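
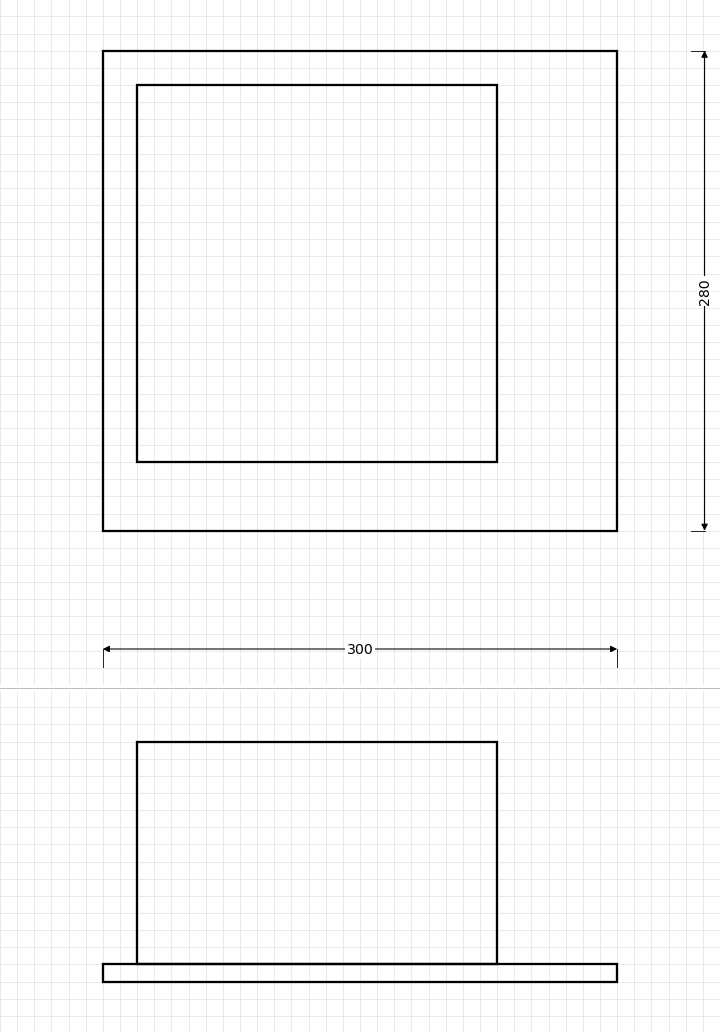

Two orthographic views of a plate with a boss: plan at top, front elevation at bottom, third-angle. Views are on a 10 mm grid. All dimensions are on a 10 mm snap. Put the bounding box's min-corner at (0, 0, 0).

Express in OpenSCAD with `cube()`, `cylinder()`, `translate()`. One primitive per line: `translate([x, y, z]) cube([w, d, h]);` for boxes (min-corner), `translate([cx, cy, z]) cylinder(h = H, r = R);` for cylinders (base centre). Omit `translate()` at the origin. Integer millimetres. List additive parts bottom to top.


cube([300, 280, 10]);
translate([20, 40, 10]) cube([210, 220, 130]);


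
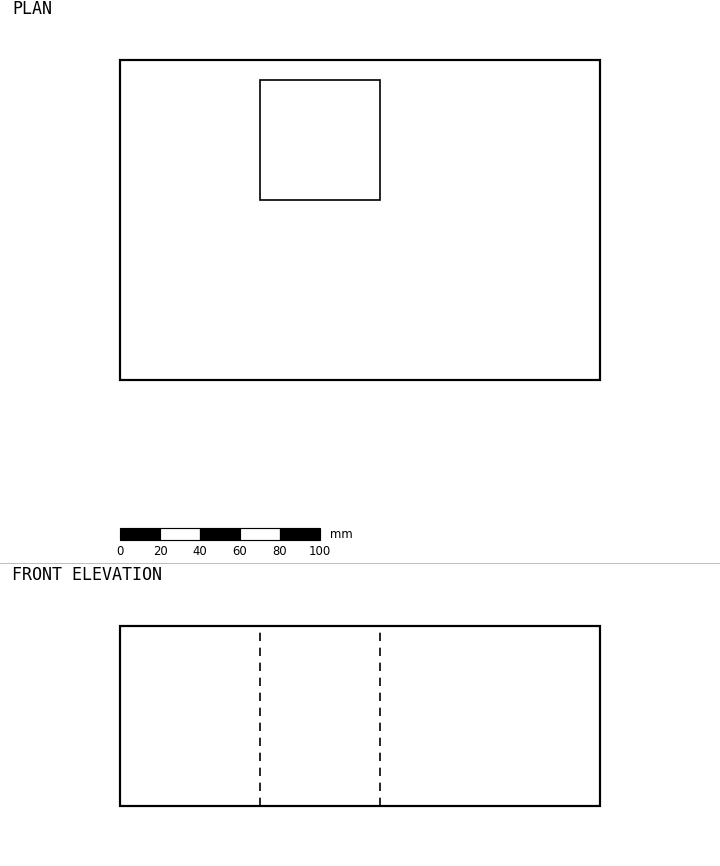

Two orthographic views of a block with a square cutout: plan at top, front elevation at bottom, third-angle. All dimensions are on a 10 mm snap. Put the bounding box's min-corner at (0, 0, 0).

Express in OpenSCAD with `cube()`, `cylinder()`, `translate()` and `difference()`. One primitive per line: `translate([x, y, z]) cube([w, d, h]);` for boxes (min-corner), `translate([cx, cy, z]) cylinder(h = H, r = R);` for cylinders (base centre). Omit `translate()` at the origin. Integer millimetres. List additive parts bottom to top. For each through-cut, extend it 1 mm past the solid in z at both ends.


difference() {
  cube([240, 160, 90]);
  translate([70, 90, -1]) cube([60, 60, 92]);
}


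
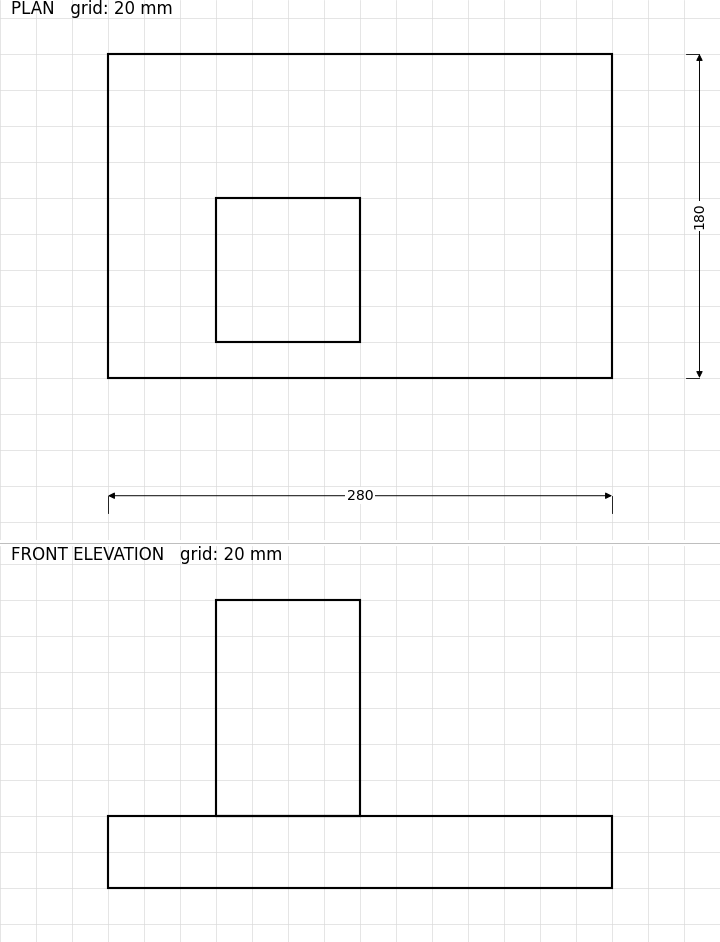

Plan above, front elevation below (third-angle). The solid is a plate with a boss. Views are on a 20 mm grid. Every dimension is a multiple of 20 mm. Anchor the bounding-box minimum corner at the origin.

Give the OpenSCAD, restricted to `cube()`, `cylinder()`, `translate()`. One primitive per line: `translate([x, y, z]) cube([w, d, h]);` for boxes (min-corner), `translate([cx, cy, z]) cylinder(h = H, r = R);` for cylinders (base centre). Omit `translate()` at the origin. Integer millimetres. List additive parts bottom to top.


cube([280, 180, 40]);
translate([60, 20, 40]) cube([80, 80, 120]);


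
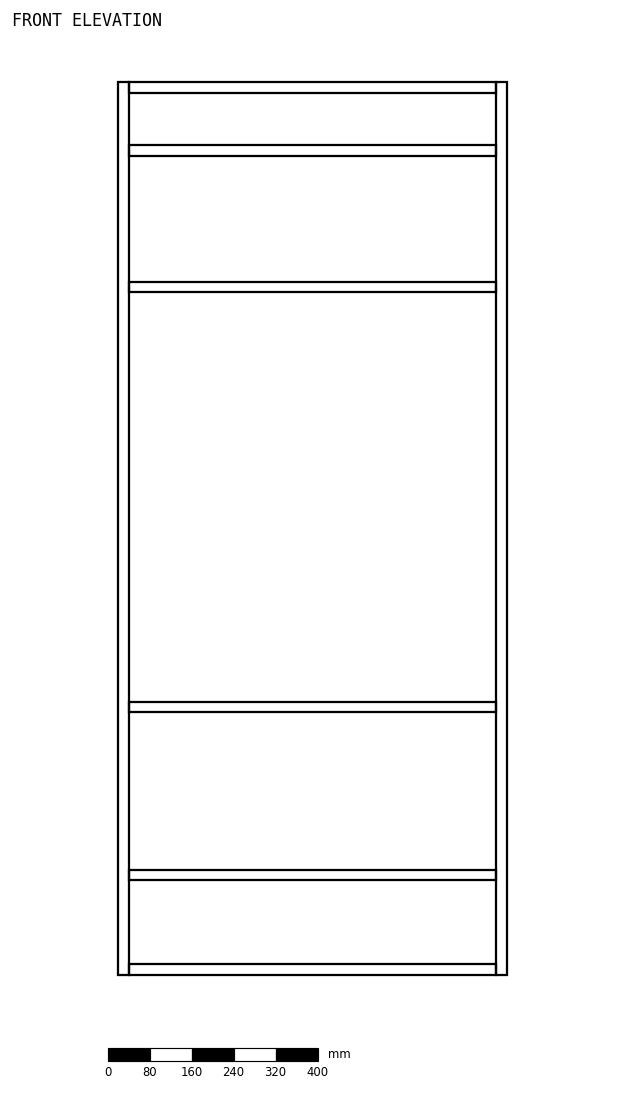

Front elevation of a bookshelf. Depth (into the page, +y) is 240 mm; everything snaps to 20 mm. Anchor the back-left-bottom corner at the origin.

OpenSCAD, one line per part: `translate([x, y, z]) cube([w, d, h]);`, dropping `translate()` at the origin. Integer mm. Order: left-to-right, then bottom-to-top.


cube([20, 240, 1700]);
translate([20, 0, 0]) cube([700, 240, 20]);
translate([20, 0, 180]) cube([700, 240, 20]);
translate([20, 0, 500]) cube([700, 240, 20]);
translate([20, 0, 1300]) cube([700, 240, 20]);
translate([20, 0, 1560]) cube([700, 240, 20]);
translate([20, 0, 1680]) cube([700, 240, 20]);
translate([720, 0, 0]) cube([20, 240, 1700]);


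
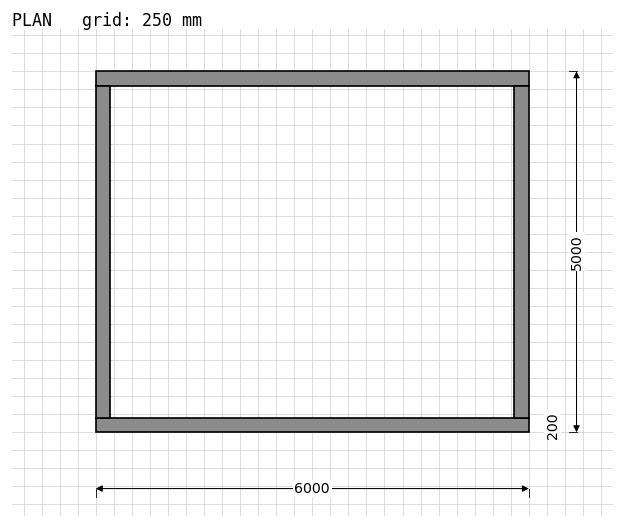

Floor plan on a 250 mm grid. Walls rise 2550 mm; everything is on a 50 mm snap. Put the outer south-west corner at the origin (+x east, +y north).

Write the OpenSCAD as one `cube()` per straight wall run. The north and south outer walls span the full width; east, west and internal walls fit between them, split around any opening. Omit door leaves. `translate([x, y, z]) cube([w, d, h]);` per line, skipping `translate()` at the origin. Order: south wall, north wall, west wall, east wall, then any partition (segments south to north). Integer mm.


cube([6000, 200, 2550]);
translate([0, 4800, 0]) cube([6000, 200, 2550]);
translate([0, 200, 0]) cube([200, 4600, 2550]);
translate([5800, 200, 0]) cube([200, 4600, 2550]);


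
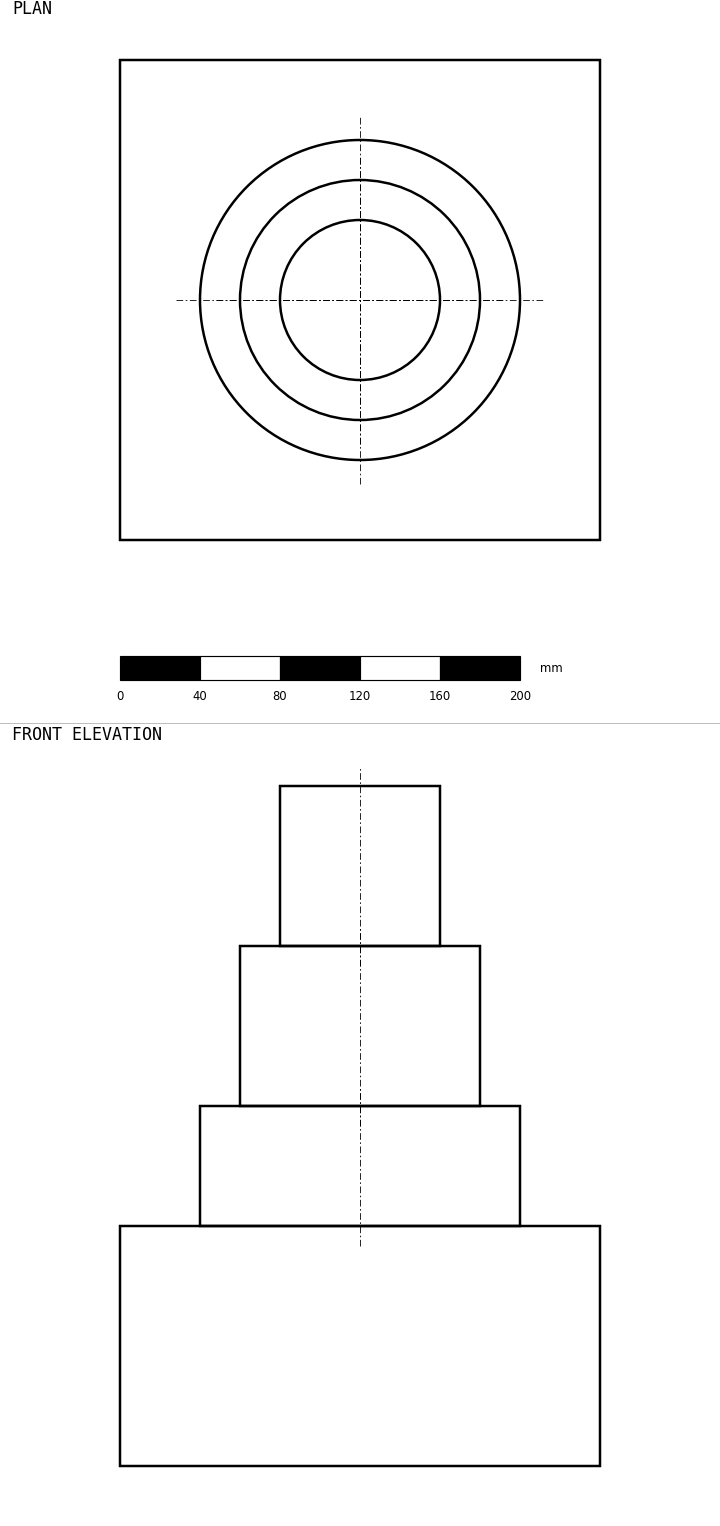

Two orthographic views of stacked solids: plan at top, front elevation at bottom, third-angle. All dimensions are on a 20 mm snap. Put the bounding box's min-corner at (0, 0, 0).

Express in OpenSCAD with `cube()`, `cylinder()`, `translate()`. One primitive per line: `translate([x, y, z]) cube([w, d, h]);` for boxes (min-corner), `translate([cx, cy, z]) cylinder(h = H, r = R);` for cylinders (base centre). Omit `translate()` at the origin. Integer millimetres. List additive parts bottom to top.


cube([240, 240, 120]);
translate([120, 120, 120]) cylinder(h = 60, r = 80);
translate([120, 120, 180]) cylinder(h = 80, r = 60);
translate([120, 120, 260]) cylinder(h = 80, r = 40);


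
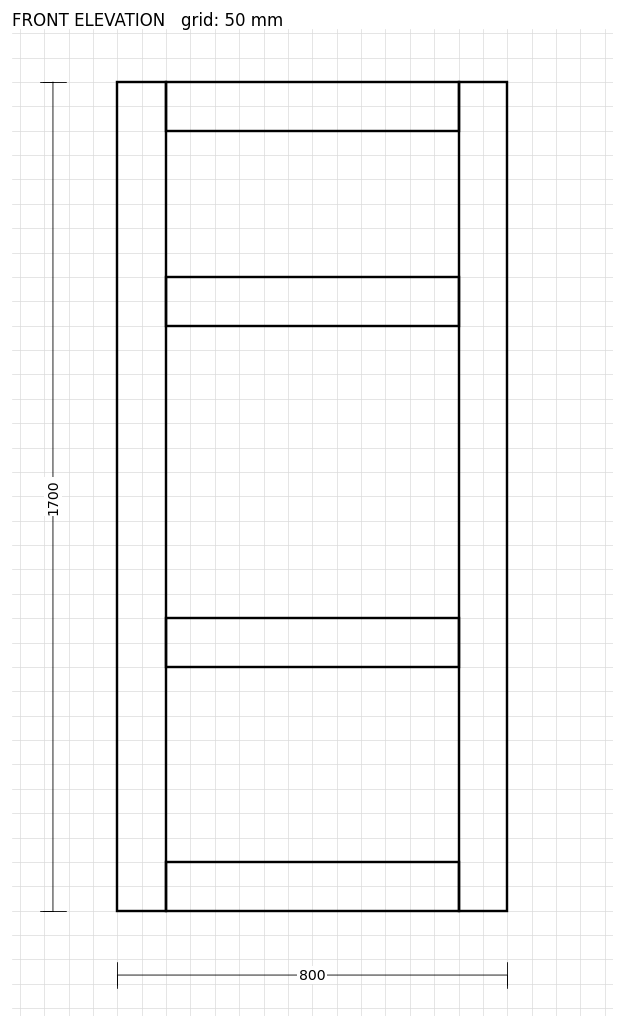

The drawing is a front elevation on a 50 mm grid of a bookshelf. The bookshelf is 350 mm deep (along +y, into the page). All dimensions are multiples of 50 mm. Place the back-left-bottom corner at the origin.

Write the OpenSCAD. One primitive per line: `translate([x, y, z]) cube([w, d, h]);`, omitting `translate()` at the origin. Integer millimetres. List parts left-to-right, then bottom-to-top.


cube([100, 350, 1700]);
translate([100, 0, 0]) cube([600, 350, 100]);
translate([100, 0, 500]) cube([600, 350, 100]);
translate([100, 0, 1200]) cube([600, 350, 100]);
translate([100, 0, 1600]) cube([600, 350, 100]);
translate([700, 0, 0]) cube([100, 350, 1700]);


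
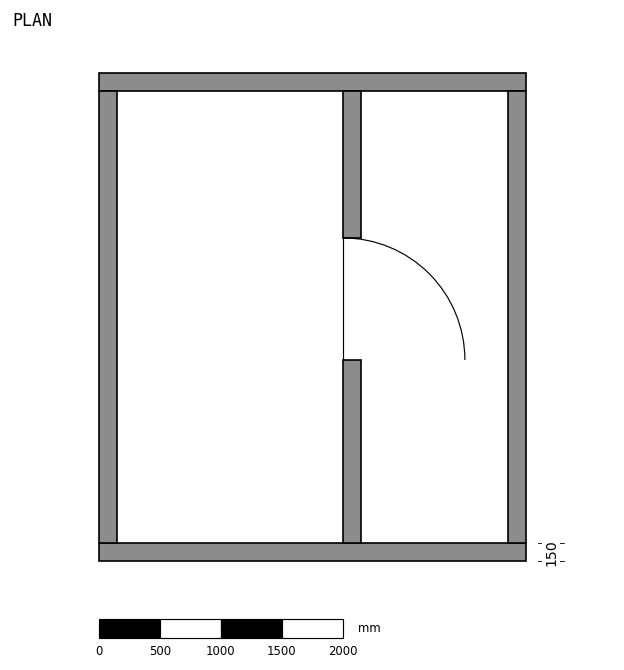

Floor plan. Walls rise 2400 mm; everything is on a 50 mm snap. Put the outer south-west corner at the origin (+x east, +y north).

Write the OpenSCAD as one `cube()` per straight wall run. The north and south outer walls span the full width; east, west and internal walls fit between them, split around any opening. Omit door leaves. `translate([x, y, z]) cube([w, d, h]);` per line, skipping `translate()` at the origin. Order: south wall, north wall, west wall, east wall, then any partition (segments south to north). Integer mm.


cube([3500, 150, 2400]);
translate([0, 3850, 0]) cube([3500, 150, 2400]);
translate([0, 150, 0]) cube([150, 3700, 2400]);
translate([3350, 150, 0]) cube([150, 3700, 2400]);
translate([2000, 150, 0]) cube([150, 1500, 2400]);
translate([2000, 2650, 0]) cube([150, 1200, 2400]);


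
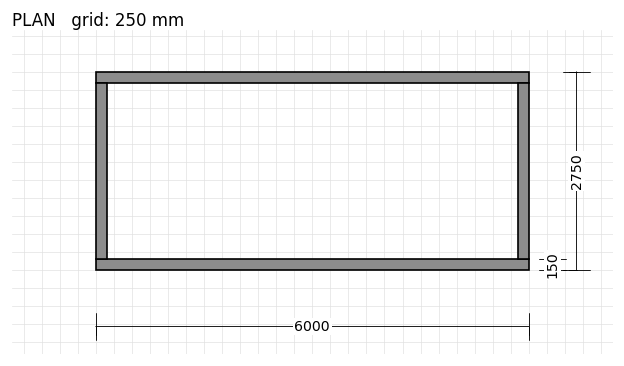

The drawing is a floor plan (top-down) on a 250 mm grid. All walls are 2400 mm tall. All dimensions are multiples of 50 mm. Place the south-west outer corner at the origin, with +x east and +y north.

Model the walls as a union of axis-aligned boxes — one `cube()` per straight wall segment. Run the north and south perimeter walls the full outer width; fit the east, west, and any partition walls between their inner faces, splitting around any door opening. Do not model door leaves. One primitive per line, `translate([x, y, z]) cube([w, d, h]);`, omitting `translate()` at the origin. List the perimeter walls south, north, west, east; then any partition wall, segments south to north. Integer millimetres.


cube([6000, 150, 2400]);
translate([0, 2600, 0]) cube([6000, 150, 2400]);
translate([0, 150, 0]) cube([150, 2450, 2400]);
translate([5850, 150, 0]) cube([150, 2450, 2400]);


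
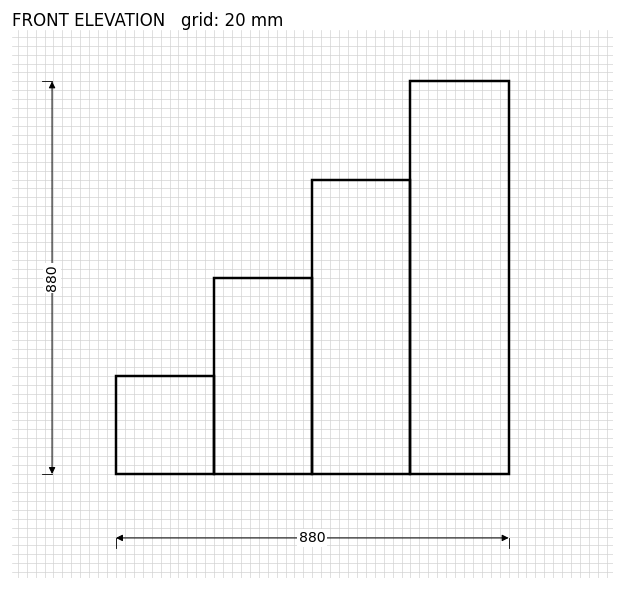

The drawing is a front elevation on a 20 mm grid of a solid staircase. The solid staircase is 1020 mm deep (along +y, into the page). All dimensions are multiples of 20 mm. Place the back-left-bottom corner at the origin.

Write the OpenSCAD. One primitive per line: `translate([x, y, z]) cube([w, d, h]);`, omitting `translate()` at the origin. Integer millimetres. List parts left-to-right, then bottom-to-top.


cube([220, 1020, 220]);
translate([220, 0, 0]) cube([220, 1020, 440]);
translate([440, 0, 0]) cube([220, 1020, 660]);
translate([660, 0, 0]) cube([220, 1020, 880]);


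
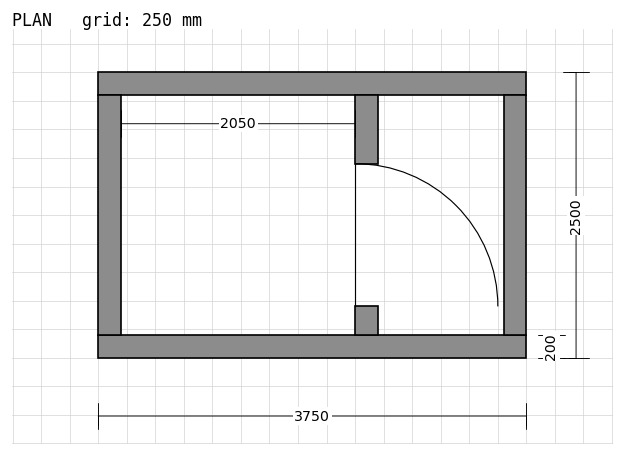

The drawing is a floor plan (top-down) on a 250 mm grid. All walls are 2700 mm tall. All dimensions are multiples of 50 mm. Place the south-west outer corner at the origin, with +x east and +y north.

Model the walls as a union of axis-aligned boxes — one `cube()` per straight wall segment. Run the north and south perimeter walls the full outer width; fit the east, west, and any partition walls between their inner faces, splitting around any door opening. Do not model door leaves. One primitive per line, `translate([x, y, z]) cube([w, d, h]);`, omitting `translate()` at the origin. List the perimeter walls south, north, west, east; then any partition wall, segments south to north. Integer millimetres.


cube([3750, 200, 2700]);
translate([0, 2300, 0]) cube([3750, 200, 2700]);
translate([0, 200, 0]) cube([200, 2100, 2700]);
translate([3550, 200, 0]) cube([200, 2100, 2700]);
translate([2250, 200, 0]) cube([200, 250, 2700]);
translate([2250, 1700, 0]) cube([200, 600, 2700]);


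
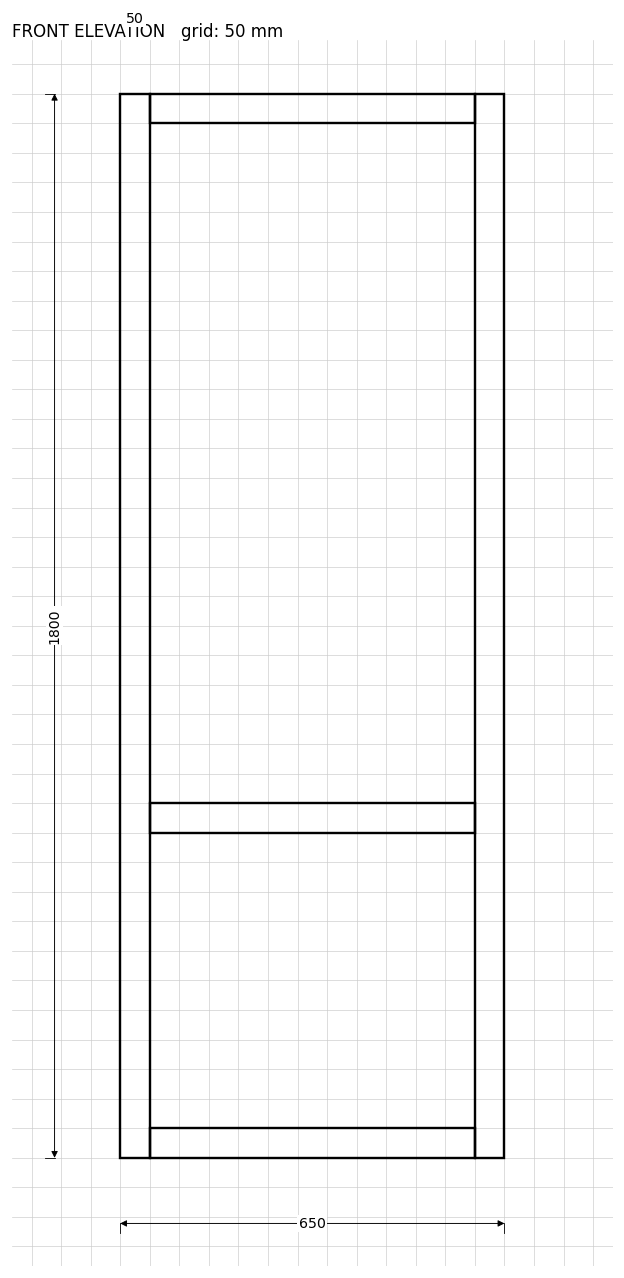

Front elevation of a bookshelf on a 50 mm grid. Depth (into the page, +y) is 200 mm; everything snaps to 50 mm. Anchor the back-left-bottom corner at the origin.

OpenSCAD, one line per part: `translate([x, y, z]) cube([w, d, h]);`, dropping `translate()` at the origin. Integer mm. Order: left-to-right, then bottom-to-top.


cube([50, 200, 1800]);
translate([50, 0, 0]) cube([550, 200, 50]);
translate([50, 0, 550]) cube([550, 200, 50]);
translate([50, 0, 1750]) cube([550, 200, 50]);
translate([600, 0, 0]) cube([50, 200, 1800]);


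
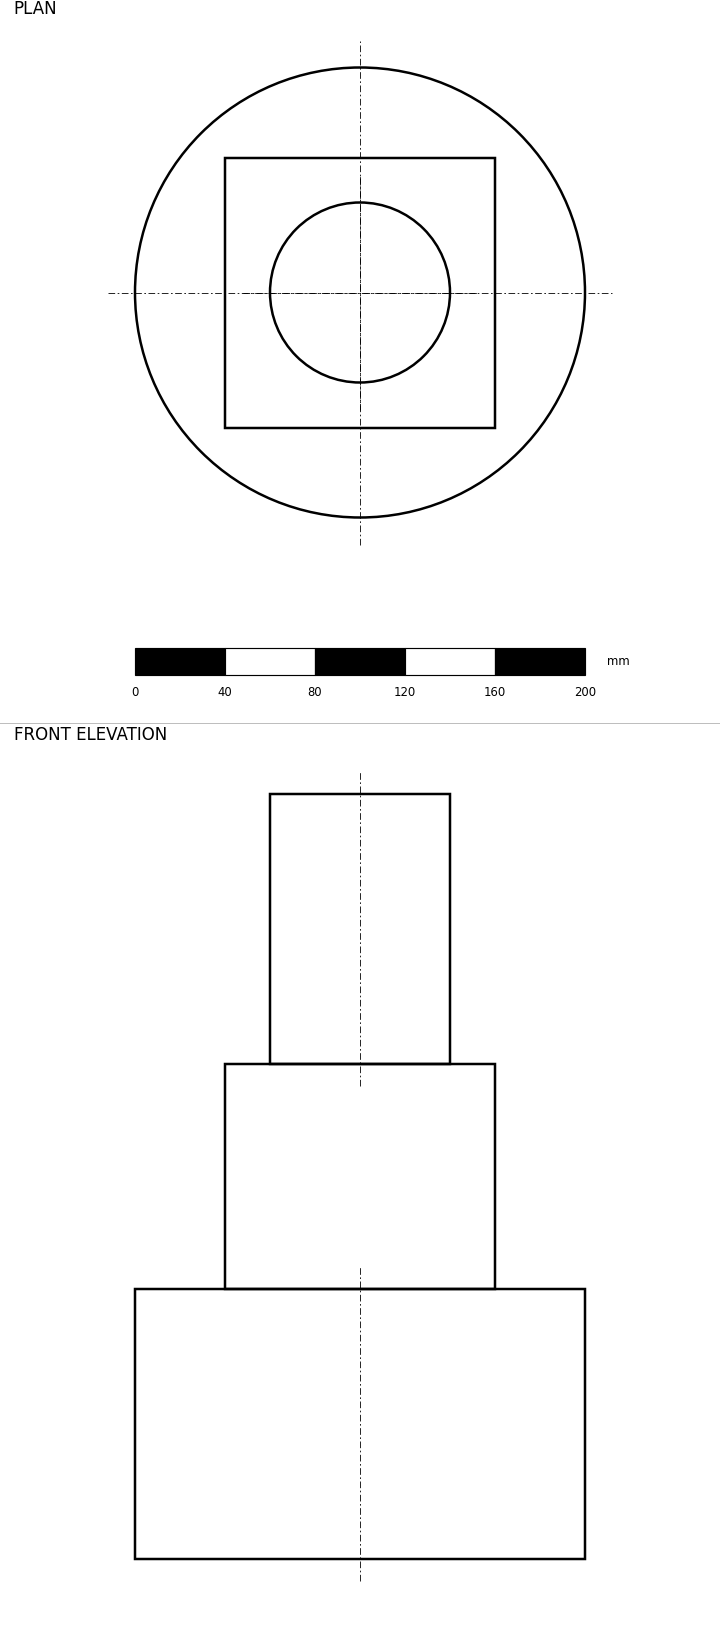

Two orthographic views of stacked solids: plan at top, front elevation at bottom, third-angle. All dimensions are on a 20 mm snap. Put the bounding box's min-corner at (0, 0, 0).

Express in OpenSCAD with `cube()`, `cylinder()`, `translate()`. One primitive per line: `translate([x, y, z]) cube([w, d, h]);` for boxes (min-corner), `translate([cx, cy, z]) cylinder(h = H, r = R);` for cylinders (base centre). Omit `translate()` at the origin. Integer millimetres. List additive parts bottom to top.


translate([100, 100, 0]) cylinder(h = 120, r = 100);
translate([40, 40, 120]) cube([120, 120, 100]);
translate([100, 100, 220]) cylinder(h = 120, r = 40);


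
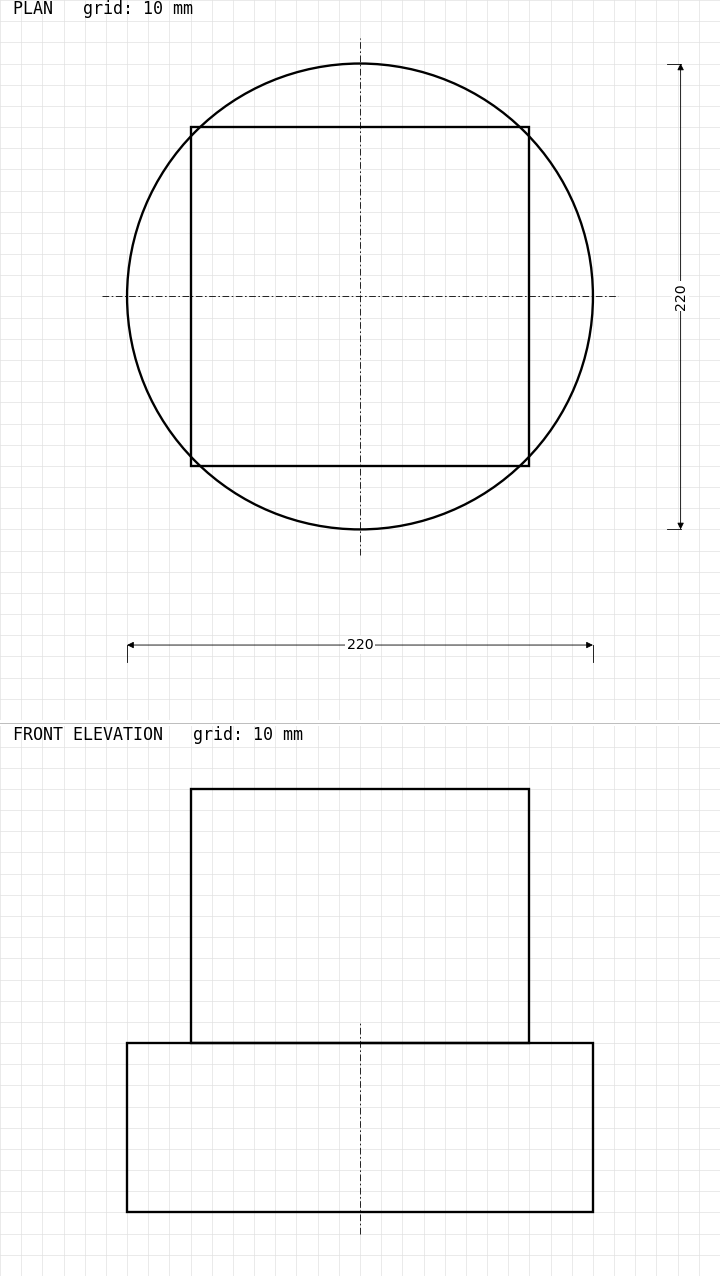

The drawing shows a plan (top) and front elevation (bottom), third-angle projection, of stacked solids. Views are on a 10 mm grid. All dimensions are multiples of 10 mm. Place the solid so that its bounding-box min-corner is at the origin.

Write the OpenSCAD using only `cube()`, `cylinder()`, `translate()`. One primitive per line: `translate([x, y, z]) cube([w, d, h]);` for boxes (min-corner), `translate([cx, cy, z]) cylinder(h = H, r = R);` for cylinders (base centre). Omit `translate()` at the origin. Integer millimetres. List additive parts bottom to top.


translate([110, 110, 0]) cylinder(h = 80, r = 110);
translate([30, 30, 80]) cube([160, 160, 120]);


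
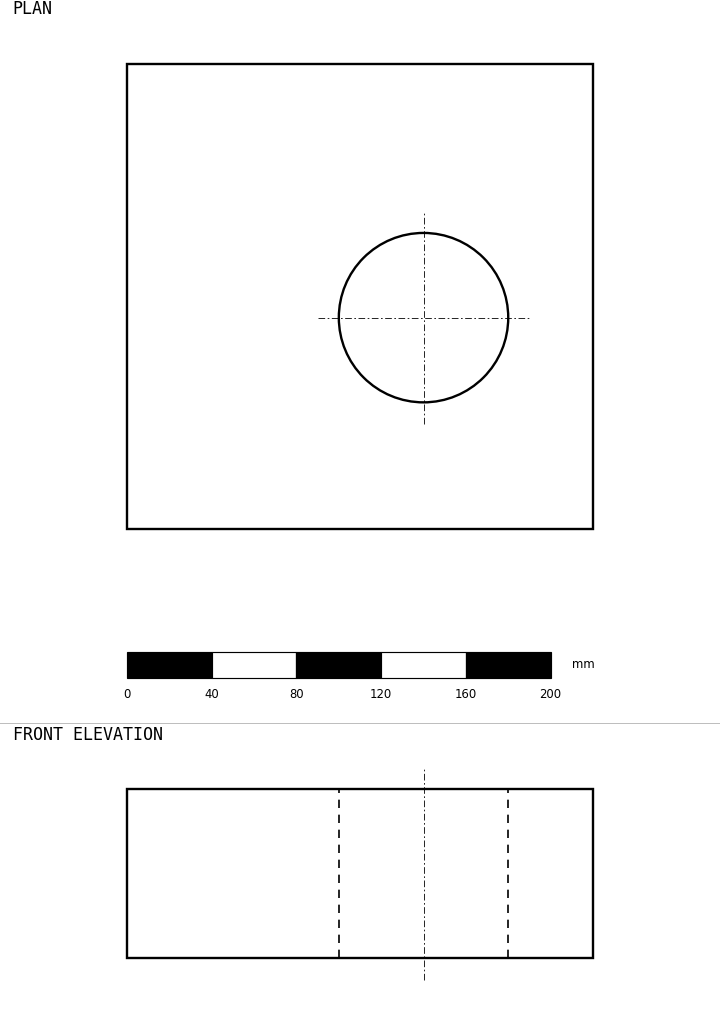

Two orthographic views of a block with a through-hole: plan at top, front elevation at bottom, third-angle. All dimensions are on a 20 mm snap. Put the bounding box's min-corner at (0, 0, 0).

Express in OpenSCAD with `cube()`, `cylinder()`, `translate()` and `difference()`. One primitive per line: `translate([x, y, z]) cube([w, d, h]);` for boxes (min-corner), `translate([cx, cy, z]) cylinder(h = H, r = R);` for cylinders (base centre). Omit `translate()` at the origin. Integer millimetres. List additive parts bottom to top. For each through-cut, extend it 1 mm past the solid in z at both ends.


difference() {
  cube([220, 220, 80]);
  translate([140, 100, -1]) cylinder(h = 82, r = 40);
}


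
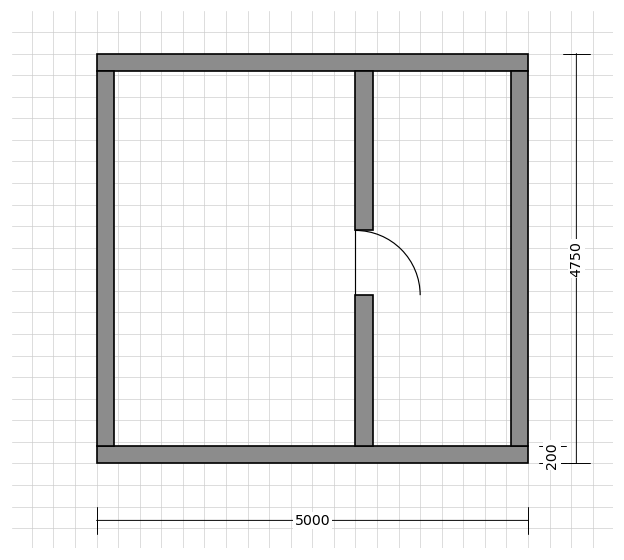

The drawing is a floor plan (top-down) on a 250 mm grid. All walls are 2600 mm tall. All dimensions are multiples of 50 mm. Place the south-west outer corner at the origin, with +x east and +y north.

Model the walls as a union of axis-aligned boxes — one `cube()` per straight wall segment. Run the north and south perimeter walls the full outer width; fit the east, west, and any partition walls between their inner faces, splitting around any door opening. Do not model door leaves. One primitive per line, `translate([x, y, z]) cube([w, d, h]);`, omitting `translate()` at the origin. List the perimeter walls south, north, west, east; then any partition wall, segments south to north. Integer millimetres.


cube([5000, 200, 2600]);
translate([0, 4550, 0]) cube([5000, 200, 2600]);
translate([0, 200, 0]) cube([200, 4350, 2600]);
translate([4800, 200, 0]) cube([200, 4350, 2600]);
translate([3000, 200, 0]) cube([200, 1750, 2600]);
translate([3000, 2700, 0]) cube([200, 1850, 2600]);


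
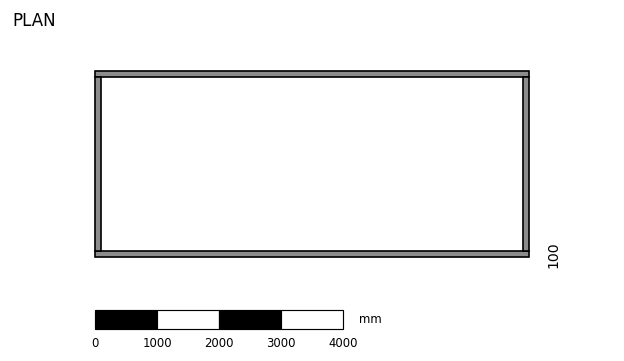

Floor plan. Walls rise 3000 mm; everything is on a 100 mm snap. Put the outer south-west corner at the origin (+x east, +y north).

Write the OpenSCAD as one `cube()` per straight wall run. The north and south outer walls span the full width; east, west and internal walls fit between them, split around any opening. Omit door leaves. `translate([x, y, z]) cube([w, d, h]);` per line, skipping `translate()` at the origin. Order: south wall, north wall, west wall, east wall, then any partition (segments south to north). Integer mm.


cube([7000, 100, 3000]);
translate([0, 2900, 0]) cube([7000, 100, 3000]);
translate([0, 100, 0]) cube([100, 2800, 3000]);
translate([6900, 100, 0]) cube([100, 2800, 3000]);


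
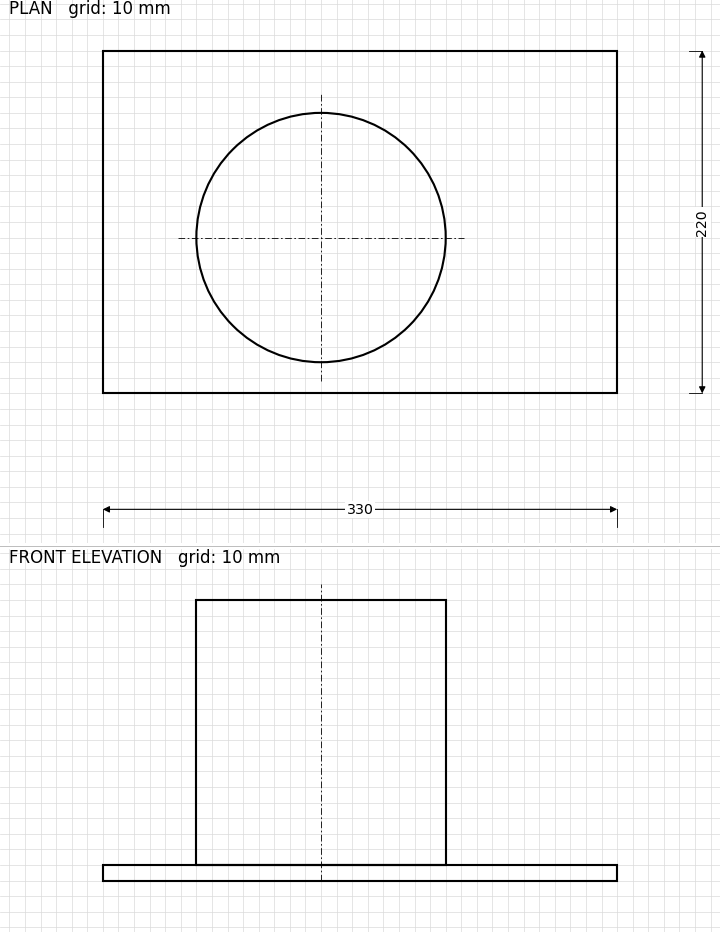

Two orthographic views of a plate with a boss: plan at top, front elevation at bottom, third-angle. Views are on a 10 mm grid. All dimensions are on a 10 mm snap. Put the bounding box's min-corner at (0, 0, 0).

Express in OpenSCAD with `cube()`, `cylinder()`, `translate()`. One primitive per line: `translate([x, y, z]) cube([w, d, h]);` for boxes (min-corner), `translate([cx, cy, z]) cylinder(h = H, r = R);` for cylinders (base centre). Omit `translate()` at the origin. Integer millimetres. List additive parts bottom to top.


cube([330, 220, 10]);
translate([140, 100, 10]) cylinder(h = 170, r = 80);


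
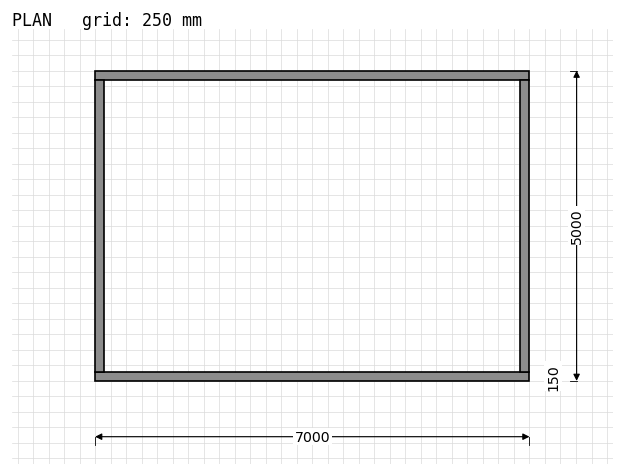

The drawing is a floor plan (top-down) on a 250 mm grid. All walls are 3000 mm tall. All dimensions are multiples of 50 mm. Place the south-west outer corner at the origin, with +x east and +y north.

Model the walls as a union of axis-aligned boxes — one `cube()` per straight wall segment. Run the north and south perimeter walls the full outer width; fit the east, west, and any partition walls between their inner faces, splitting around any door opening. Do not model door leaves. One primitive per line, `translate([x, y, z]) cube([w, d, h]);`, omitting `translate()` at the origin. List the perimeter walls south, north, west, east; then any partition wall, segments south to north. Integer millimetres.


cube([7000, 150, 3000]);
translate([0, 4850, 0]) cube([7000, 150, 3000]);
translate([0, 150, 0]) cube([150, 4700, 3000]);
translate([6850, 150, 0]) cube([150, 4700, 3000]);


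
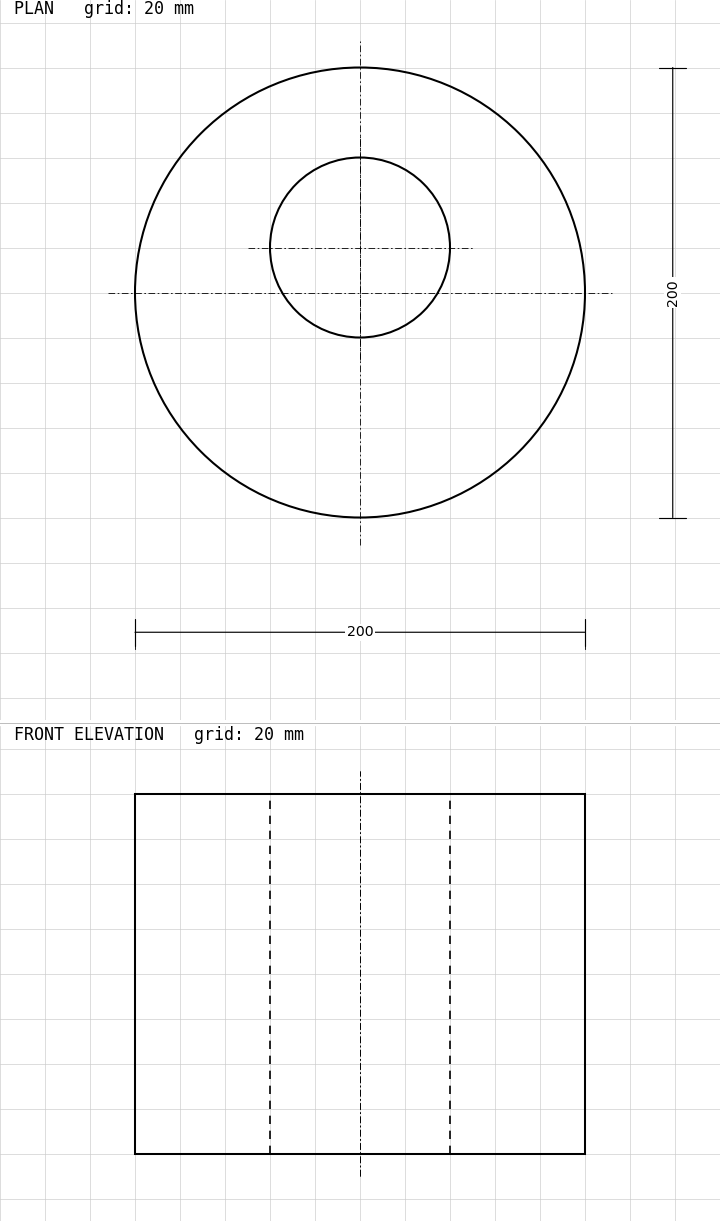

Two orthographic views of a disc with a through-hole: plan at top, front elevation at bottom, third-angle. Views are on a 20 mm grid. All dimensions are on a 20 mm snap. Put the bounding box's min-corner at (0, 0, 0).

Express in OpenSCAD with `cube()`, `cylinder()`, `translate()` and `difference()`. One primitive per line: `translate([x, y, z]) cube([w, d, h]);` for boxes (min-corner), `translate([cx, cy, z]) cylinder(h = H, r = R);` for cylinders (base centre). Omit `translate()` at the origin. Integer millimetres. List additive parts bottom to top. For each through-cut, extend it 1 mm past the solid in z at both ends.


difference() {
  translate([100, 100, 0]) cylinder(h = 160, r = 100);
  translate([100, 120, -1]) cylinder(h = 162, r = 40);
}


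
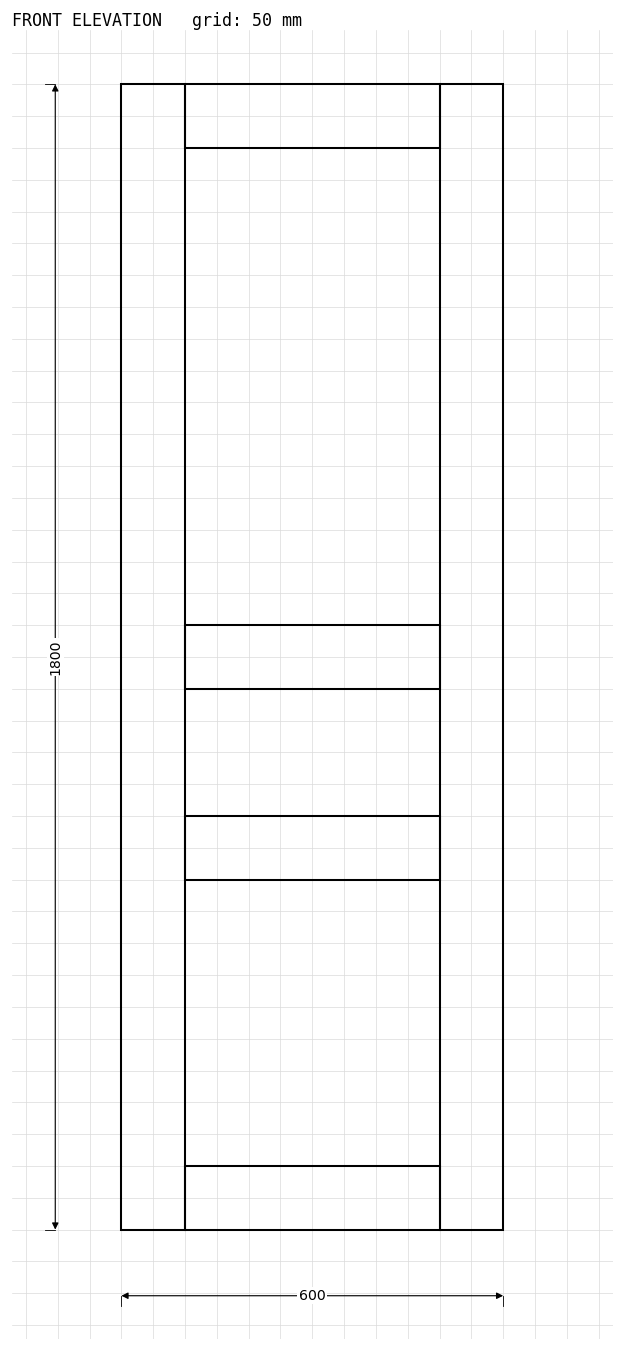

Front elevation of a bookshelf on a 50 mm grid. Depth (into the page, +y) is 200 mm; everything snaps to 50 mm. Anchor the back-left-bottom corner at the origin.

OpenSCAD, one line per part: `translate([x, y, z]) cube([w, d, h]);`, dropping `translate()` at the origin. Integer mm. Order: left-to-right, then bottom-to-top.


cube([100, 200, 1800]);
translate([100, 0, 0]) cube([400, 200, 100]);
translate([100, 0, 550]) cube([400, 200, 100]);
translate([100, 0, 850]) cube([400, 200, 100]);
translate([100, 0, 1700]) cube([400, 200, 100]);
translate([500, 0, 0]) cube([100, 200, 1800]);


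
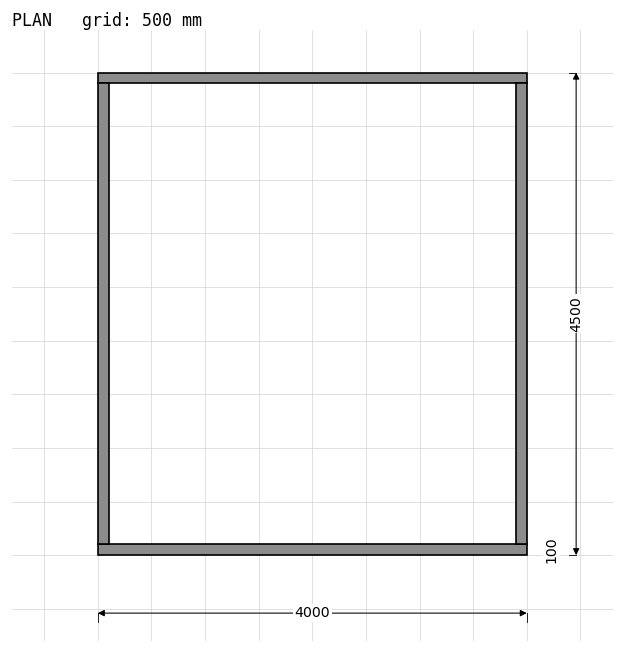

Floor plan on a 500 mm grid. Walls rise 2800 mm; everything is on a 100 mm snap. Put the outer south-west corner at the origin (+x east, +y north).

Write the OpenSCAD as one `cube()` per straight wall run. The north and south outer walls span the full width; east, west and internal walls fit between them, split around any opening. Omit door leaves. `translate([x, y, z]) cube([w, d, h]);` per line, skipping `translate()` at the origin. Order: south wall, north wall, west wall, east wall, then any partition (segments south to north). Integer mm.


cube([4000, 100, 2800]);
translate([0, 4400, 0]) cube([4000, 100, 2800]);
translate([0, 100, 0]) cube([100, 4300, 2800]);
translate([3900, 100, 0]) cube([100, 4300, 2800]);


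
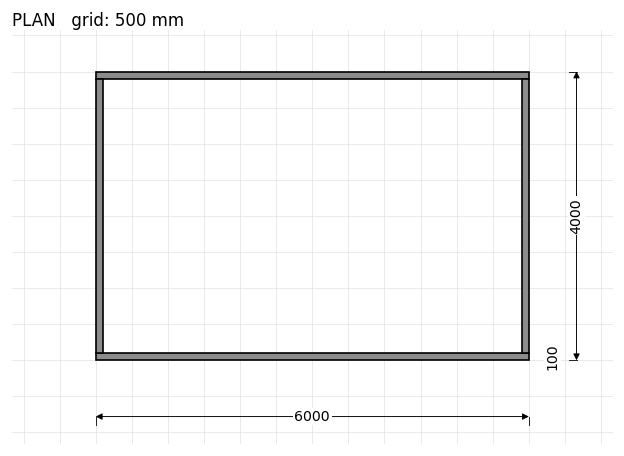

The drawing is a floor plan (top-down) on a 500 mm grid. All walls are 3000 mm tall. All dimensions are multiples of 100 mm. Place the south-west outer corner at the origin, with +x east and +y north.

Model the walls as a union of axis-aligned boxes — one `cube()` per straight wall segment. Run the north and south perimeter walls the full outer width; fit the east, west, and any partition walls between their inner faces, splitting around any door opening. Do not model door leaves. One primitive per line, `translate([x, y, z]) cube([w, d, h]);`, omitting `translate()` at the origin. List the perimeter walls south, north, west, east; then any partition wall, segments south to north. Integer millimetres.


cube([6000, 100, 3000]);
translate([0, 3900, 0]) cube([6000, 100, 3000]);
translate([0, 100, 0]) cube([100, 3800, 3000]);
translate([5900, 100, 0]) cube([100, 3800, 3000]);


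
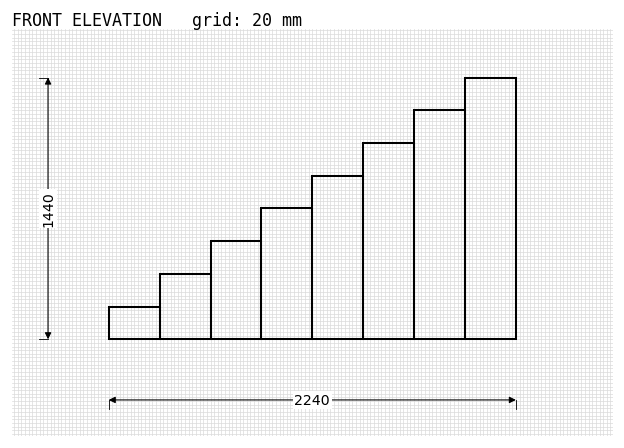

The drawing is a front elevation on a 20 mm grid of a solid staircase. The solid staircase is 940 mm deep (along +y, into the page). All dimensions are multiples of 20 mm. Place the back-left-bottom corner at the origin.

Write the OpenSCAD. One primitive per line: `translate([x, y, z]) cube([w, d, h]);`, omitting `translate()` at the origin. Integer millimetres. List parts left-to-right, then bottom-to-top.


cube([280, 940, 180]);
translate([280, 0, 0]) cube([280, 940, 360]);
translate([560, 0, 0]) cube([280, 940, 540]);
translate([840, 0, 0]) cube([280, 940, 720]);
translate([1120, 0, 0]) cube([280, 940, 900]);
translate([1400, 0, 0]) cube([280, 940, 1080]);
translate([1680, 0, 0]) cube([280, 940, 1260]);
translate([1960, 0, 0]) cube([280, 940, 1440]);


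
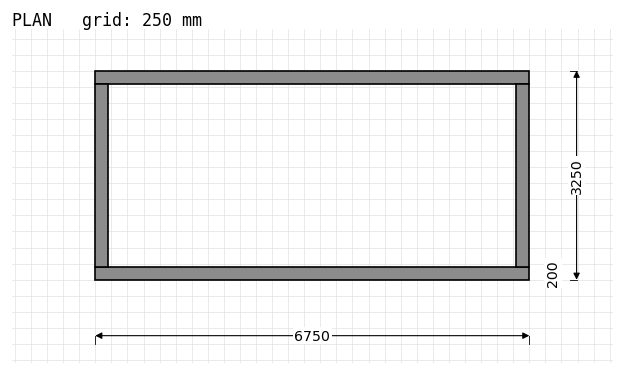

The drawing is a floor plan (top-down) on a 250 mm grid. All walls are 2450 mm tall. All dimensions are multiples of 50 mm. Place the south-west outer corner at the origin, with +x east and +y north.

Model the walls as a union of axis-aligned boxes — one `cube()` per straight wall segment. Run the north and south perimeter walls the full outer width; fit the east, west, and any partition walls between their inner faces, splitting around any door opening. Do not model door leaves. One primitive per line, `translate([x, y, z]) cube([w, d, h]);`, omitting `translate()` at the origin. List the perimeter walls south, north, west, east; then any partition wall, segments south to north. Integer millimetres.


cube([6750, 200, 2450]);
translate([0, 3050, 0]) cube([6750, 200, 2450]);
translate([0, 200, 0]) cube([200, 2850, 2450]);
translate([6550, 200, 0]) cube([200, 2850, 2450]);


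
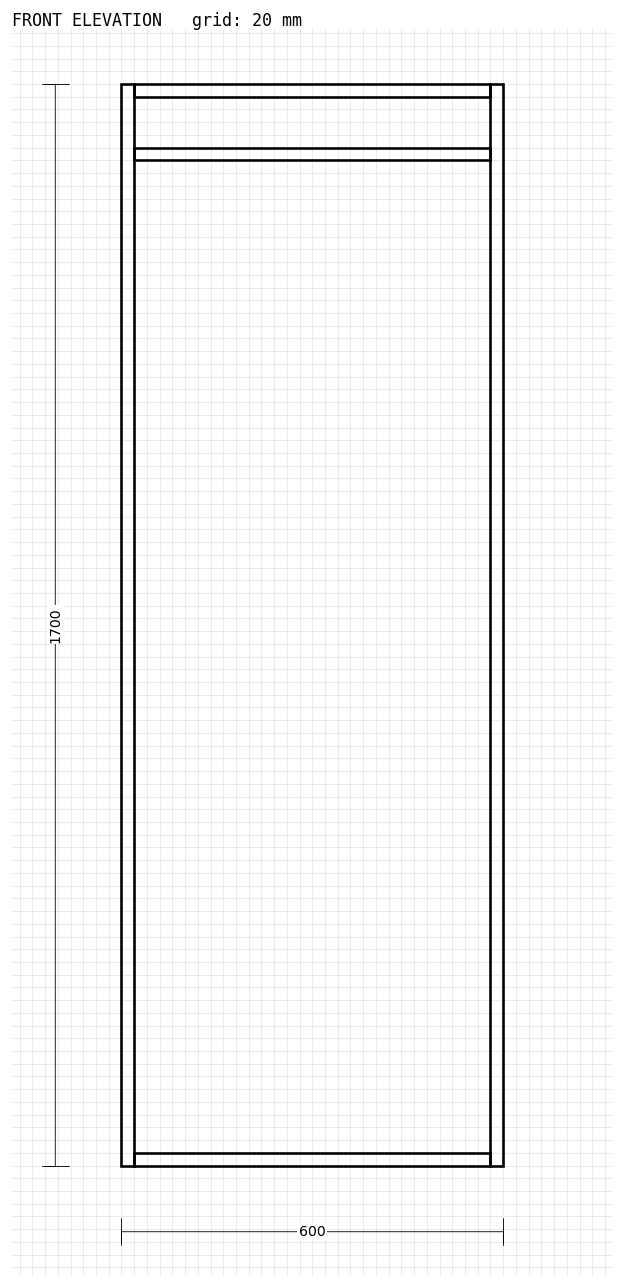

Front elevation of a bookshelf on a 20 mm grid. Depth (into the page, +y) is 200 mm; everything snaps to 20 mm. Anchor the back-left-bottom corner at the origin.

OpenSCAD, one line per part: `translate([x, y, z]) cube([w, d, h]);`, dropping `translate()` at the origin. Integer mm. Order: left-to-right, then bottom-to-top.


cube([20, 200, 1700]);
translate([20, 0, 0]) cube([560, 200, 20]);
translate([20, 0, 1580]) cube([560, 200, 20]);
translate([20, 0, 1680]) cube([560, 200, 20]);
translate([580, 0, 0]) cube([20, 200, 1700]);


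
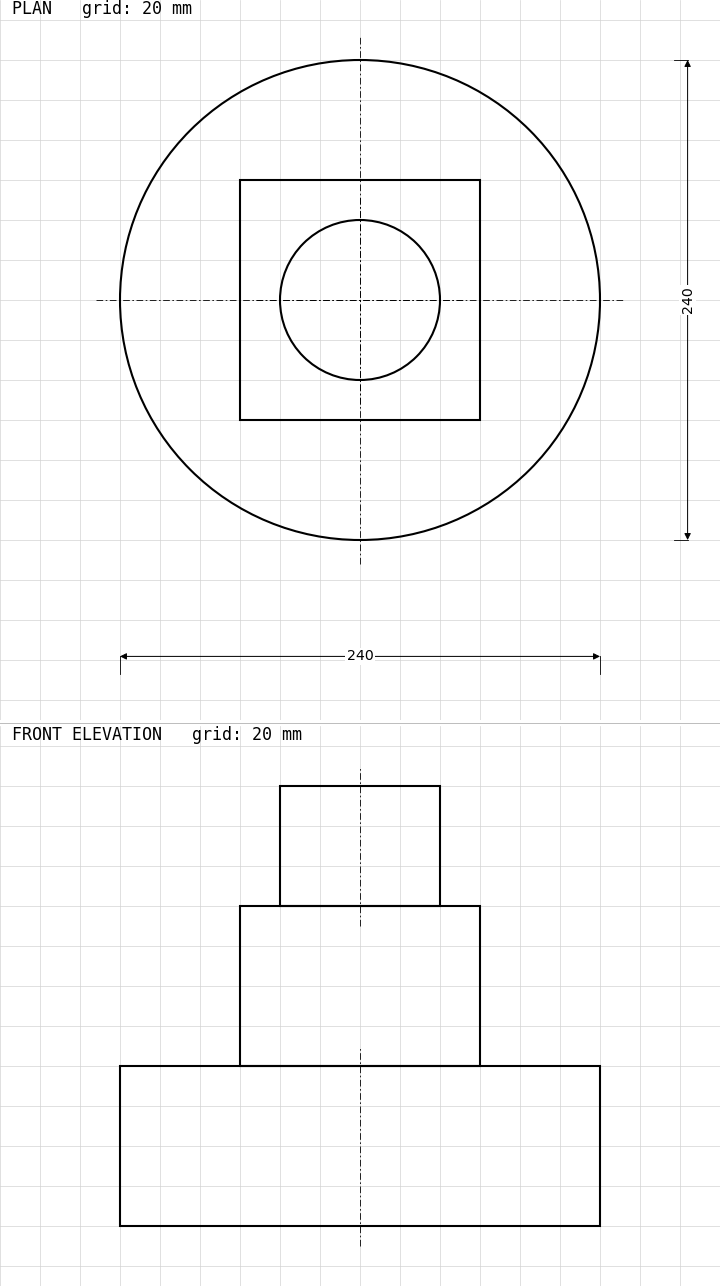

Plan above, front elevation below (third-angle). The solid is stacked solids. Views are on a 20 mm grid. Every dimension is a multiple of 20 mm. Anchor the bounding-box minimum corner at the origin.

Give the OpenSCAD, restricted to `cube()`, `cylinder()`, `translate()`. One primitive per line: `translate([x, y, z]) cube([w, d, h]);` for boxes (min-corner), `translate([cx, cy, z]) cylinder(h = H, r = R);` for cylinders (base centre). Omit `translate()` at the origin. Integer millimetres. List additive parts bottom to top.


translate([120, 120, 0]) cylinder(h = 80, r = 120);
translate([60, 60, 80]) cube([120, 120, 80]);
translate([120, 120, 160]) cylinder(h = 60, r = 40);


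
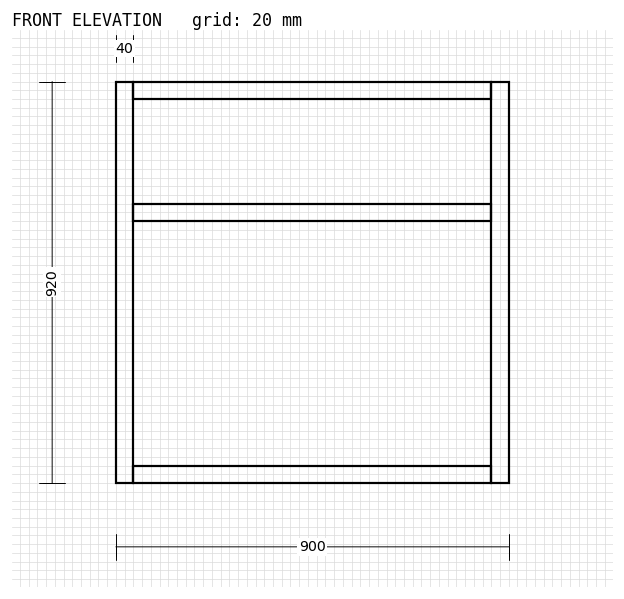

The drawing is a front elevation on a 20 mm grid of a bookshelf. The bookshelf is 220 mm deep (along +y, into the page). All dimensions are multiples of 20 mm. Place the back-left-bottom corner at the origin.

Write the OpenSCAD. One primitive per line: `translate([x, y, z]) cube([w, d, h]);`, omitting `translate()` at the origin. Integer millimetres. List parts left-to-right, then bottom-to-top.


cube([40, 220, 920]);
translate([40, 0, 0]) cube([820, 220, 40]);
translate([40, 0, 600]) cube([820, 220, 40]);
translate([40, 0, 880]) cube([820, 220, 40]);
translate([860, 0, 0]) cube([40, 220, 920]);


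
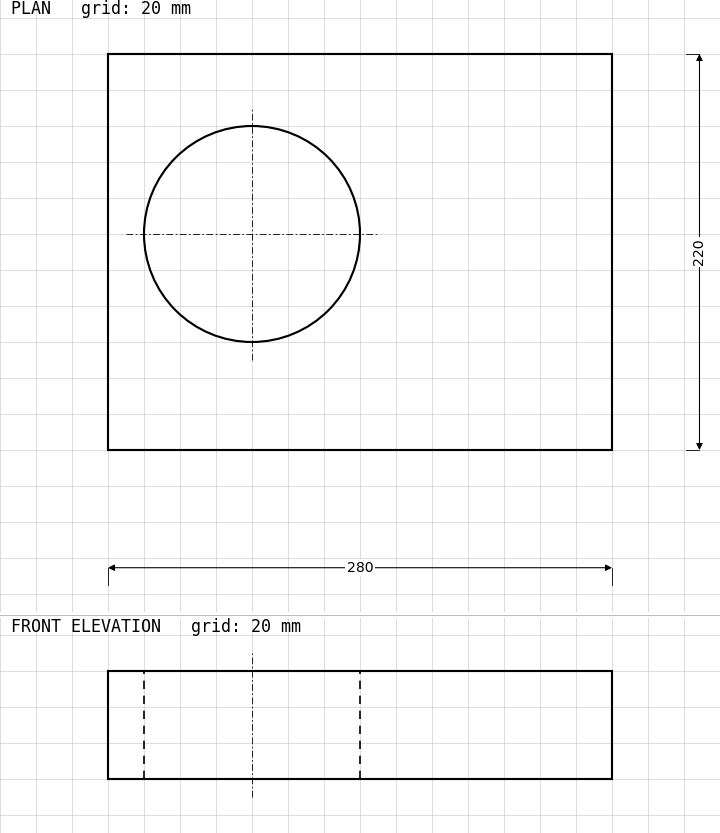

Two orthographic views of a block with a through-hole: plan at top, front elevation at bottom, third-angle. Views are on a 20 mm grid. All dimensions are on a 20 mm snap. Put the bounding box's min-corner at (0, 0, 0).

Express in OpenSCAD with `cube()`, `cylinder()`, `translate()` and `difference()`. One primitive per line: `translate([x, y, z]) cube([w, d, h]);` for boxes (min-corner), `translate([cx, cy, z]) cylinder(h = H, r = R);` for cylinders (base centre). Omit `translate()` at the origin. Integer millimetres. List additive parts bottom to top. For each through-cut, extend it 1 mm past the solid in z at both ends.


difference() {
  cube([280, 220, 60]);
  translate([80, 120, -1]) cylinder(h = 62, r = 60);
}


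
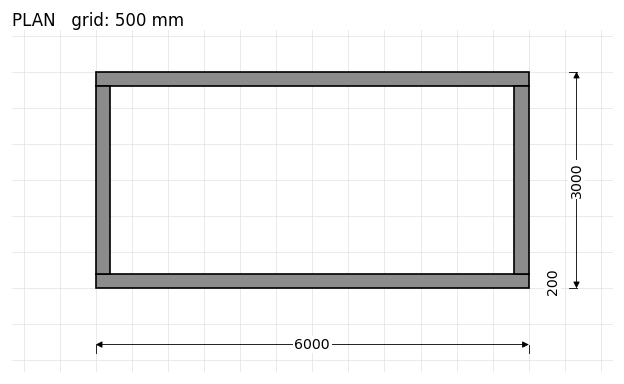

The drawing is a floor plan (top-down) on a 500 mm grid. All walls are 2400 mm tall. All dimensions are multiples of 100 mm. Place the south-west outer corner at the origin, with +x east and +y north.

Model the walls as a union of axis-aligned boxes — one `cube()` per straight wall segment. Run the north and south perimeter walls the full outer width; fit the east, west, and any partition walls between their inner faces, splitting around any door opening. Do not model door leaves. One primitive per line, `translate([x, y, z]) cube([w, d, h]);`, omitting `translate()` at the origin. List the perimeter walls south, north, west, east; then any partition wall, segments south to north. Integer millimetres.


cube([6000, 200, 2400]);
translate([0, 2800, 0]) cube([6000, 200, 2400]);
translate([0, 200, 0]) cube([200, 2600, 2400]);
translate([5800, 200, 0]) cube([200, 2600, 2400]);


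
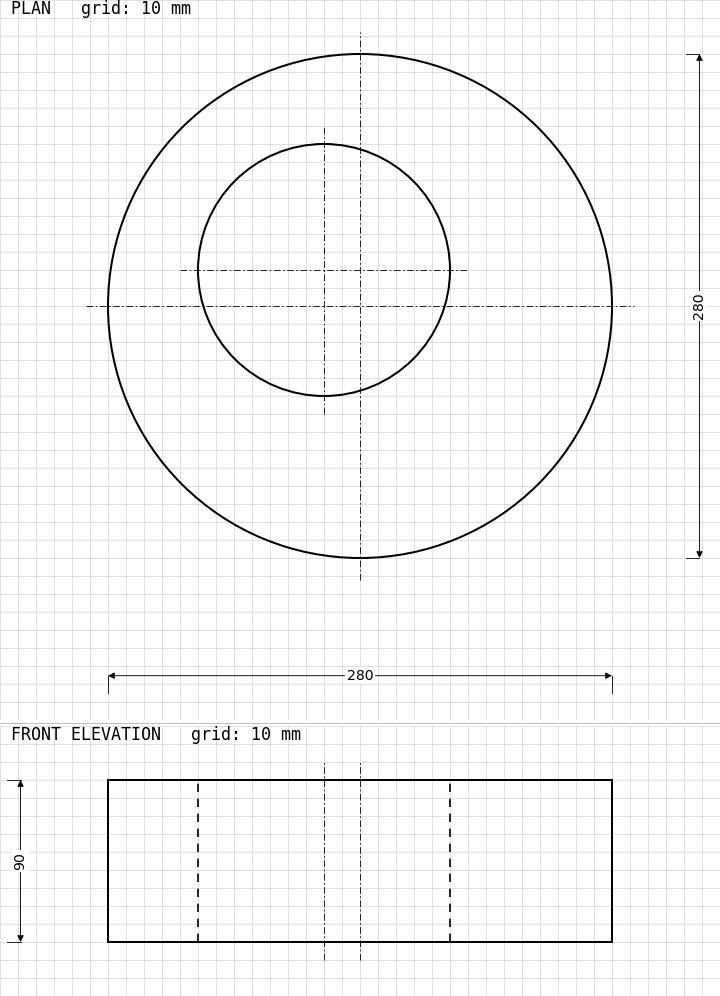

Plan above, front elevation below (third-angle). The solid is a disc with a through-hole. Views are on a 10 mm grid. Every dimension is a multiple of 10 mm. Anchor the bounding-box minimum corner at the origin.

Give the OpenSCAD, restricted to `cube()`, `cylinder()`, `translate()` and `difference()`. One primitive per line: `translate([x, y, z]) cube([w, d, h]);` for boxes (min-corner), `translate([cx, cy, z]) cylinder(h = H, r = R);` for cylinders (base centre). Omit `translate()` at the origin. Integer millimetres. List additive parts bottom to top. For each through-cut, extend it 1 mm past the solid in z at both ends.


difference() {
  translate([140, 140, 0]) cylinder(h = 90, r = 140);
  translate([120, 160, -1]) cylinder(h = 92, r = 70);
}


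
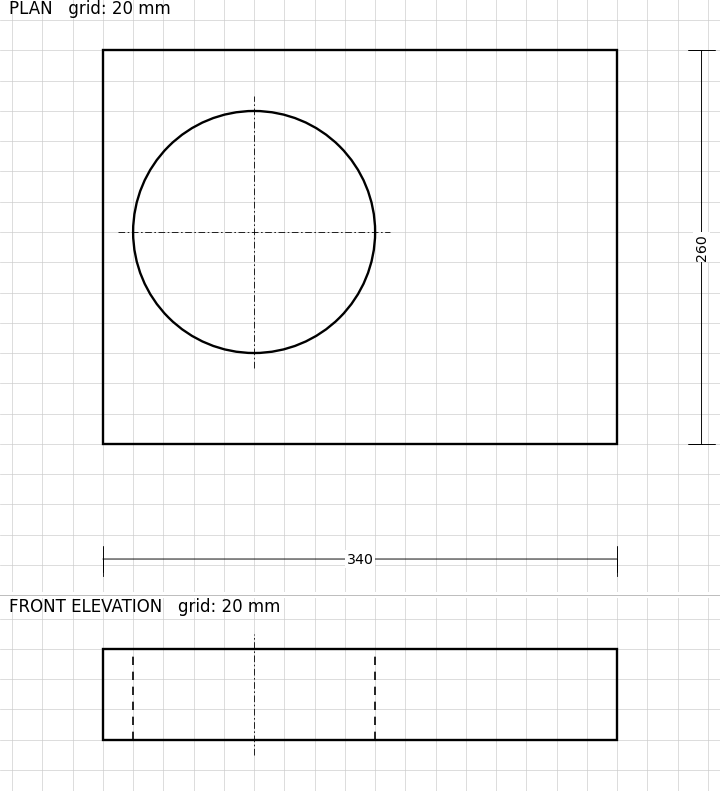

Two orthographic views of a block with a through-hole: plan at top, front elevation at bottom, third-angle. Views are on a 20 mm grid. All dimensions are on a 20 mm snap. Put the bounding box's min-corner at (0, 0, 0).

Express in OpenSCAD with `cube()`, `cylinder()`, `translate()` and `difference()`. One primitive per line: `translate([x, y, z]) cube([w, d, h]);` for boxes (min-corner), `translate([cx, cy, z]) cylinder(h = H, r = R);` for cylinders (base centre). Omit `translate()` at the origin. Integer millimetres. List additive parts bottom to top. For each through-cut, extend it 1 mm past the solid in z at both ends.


difference() {
  cube([340, 260, 60]);
  translate([100, 140, -1]) cylinder(h = 62, r = 80);
}


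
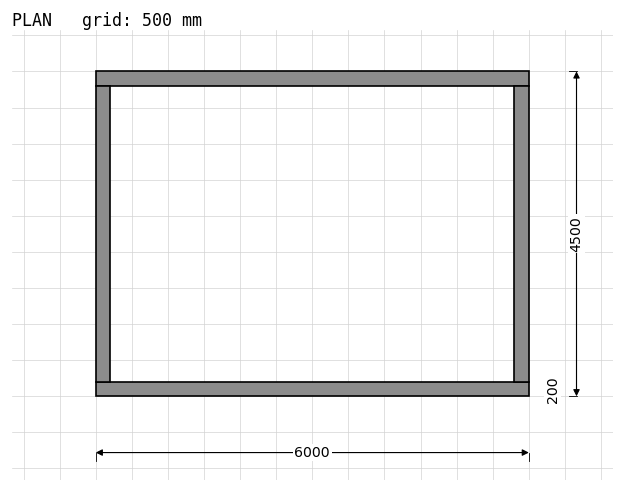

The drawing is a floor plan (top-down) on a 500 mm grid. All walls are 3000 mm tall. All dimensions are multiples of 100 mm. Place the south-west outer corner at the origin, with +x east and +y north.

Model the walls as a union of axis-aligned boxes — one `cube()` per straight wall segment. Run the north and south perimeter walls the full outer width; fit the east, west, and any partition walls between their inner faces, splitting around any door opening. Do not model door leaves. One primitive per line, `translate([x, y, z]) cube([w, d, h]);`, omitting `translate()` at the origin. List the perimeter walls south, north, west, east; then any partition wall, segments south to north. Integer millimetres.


cube([6000, 200, 3000]);
translate([0, 4300, 0]) cube([6000, 200, 3000]);
translate([0, 200, 0]) cube([200, 4100, 3000]);
translate([5800, 200, 0]) cube([200, 4100, 3000]);


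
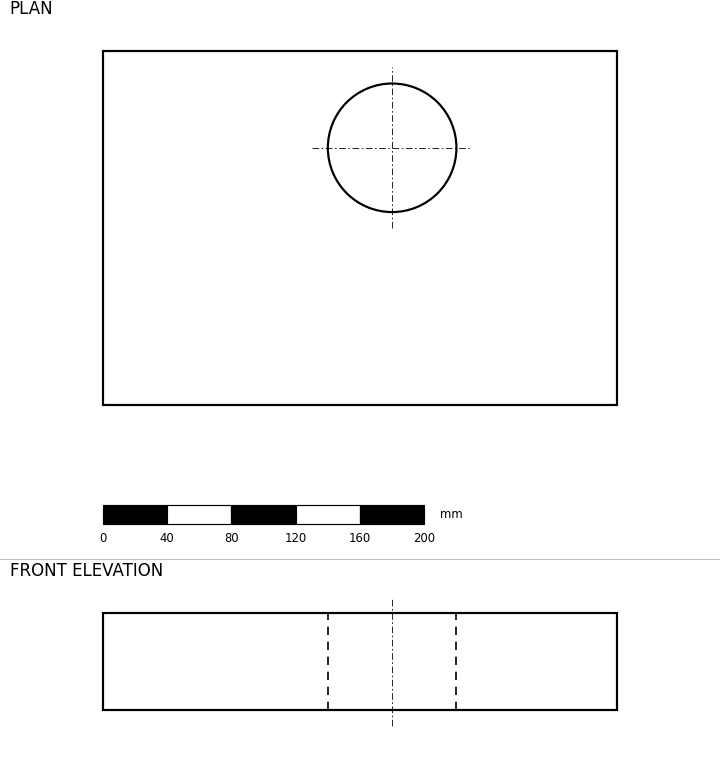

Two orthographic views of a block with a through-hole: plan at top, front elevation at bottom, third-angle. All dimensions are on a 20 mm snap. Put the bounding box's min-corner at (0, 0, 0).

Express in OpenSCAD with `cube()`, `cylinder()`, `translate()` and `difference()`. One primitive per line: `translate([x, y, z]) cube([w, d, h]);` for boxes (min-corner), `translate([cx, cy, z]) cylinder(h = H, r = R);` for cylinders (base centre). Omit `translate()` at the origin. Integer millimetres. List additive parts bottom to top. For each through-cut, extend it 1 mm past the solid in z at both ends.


difference() {
  cube([320, 220, 60]);
  translate([180, 160, -1]) cylinder(h = 62, r = 40);
}


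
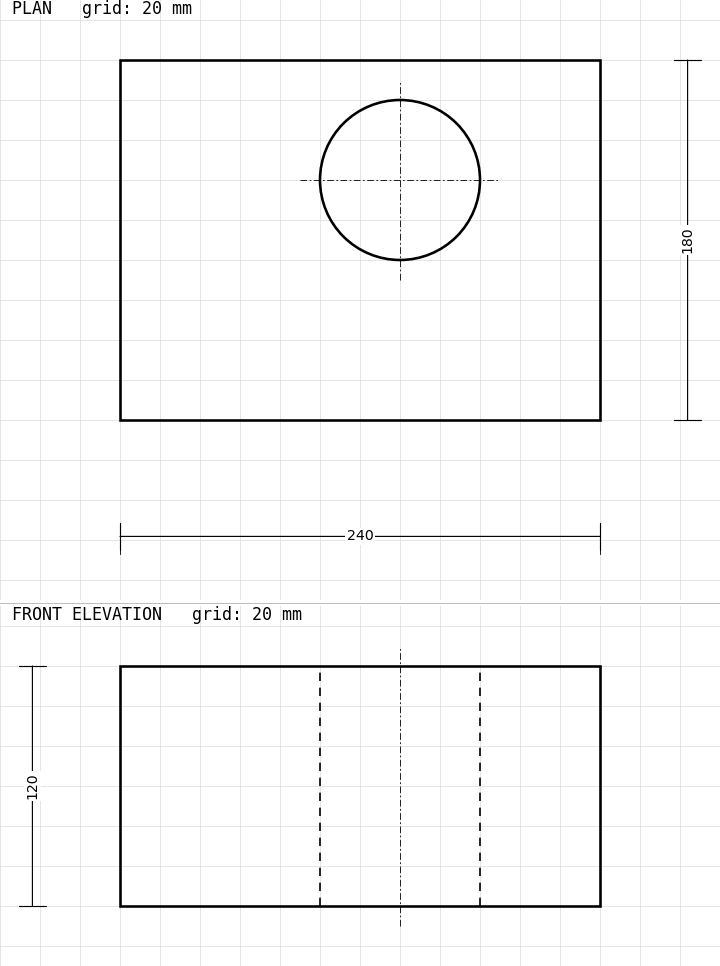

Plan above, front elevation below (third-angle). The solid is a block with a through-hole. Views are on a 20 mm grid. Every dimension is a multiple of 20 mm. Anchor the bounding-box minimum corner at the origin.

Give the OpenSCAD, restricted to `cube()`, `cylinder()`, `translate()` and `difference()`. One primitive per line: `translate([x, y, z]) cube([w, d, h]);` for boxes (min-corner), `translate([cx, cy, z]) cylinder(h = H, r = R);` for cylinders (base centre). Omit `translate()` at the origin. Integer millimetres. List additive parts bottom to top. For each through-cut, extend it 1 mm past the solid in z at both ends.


difference() {
  cube([240, 180, 120]);
  translate([140, 120, -1]) cylinder(h = 122, r = 40);
}


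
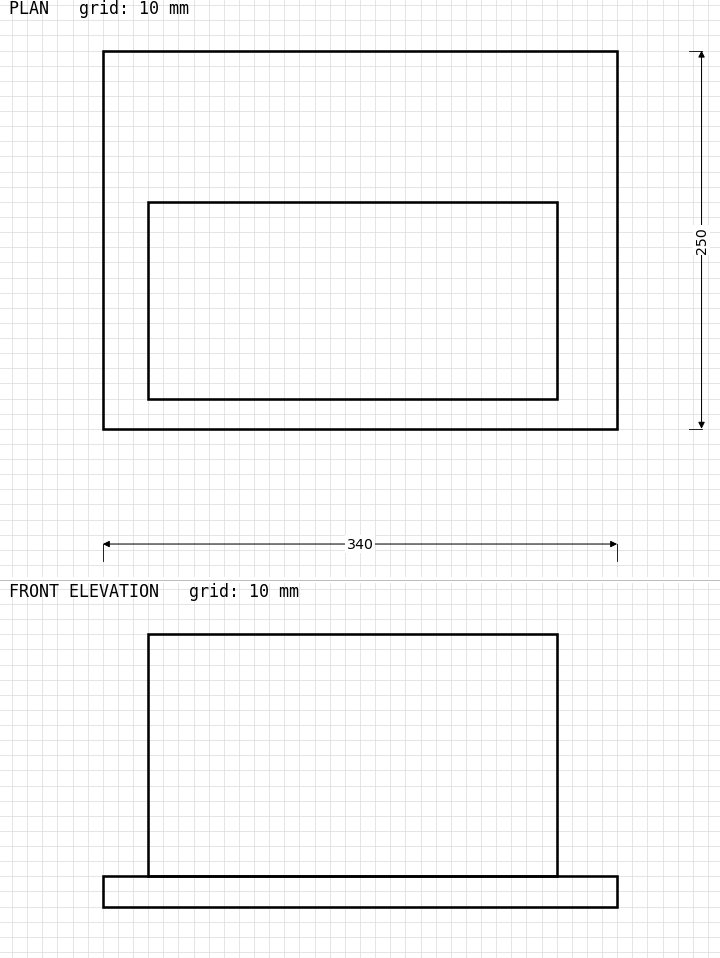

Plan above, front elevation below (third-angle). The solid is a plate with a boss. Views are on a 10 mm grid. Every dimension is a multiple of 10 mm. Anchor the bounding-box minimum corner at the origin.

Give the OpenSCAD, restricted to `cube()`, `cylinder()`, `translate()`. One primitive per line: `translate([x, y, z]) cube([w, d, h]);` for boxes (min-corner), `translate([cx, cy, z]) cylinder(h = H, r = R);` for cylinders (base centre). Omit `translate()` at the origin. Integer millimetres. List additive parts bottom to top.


cube([340, 250, 20]);
translate([30, 20, 20]) cube([270, 130, 160]);


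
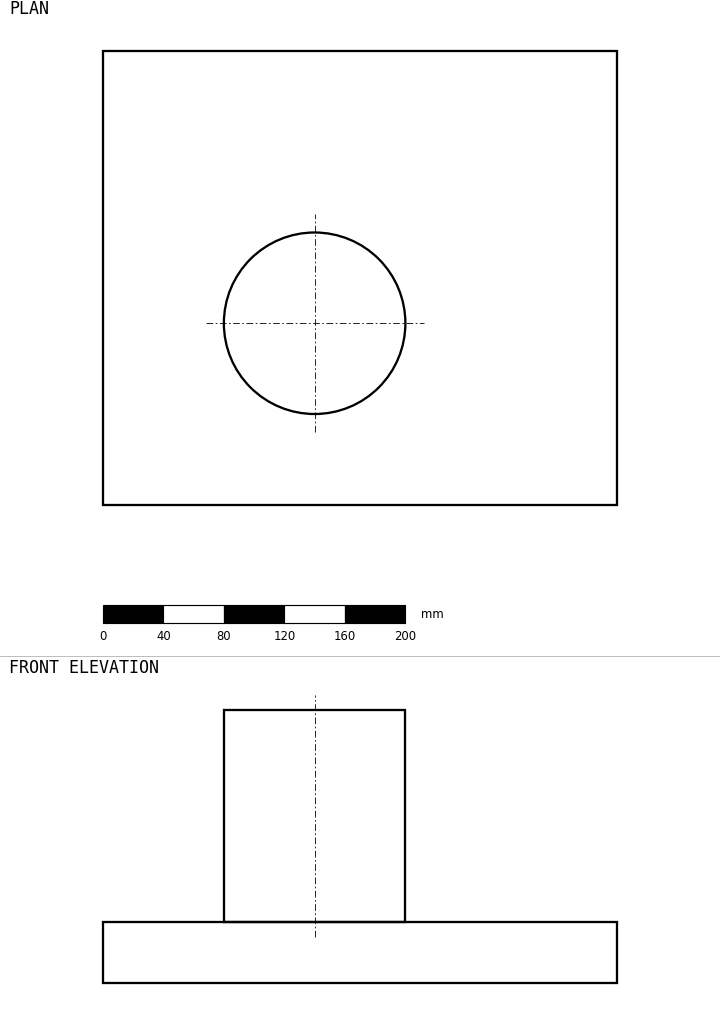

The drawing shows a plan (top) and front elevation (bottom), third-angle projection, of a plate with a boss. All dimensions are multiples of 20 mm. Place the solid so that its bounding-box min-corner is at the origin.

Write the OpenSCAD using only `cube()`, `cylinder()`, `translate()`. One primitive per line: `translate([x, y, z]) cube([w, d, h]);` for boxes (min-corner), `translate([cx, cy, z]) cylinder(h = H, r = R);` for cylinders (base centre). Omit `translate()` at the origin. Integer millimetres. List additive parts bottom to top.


cube([340, 300, 40]);
translate([140, 120, 40]) cylinder(h = 140, r = 60);
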